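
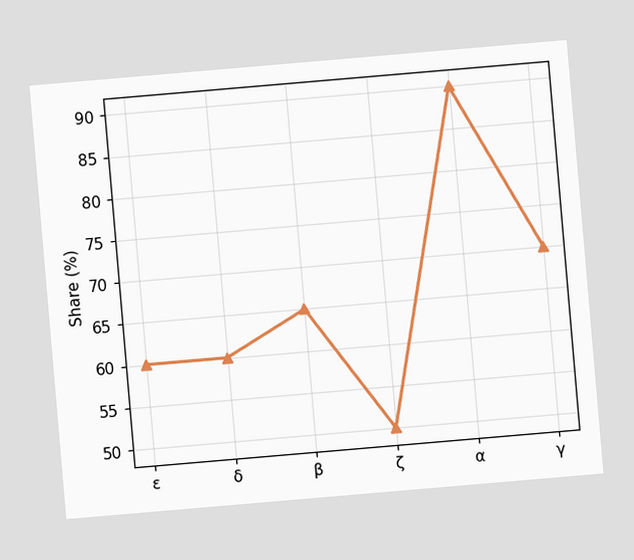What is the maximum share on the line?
The chart is tilted about 5° counter-clockwise. The highest point is at α, and reading across to the y-axis gives 90%.

90%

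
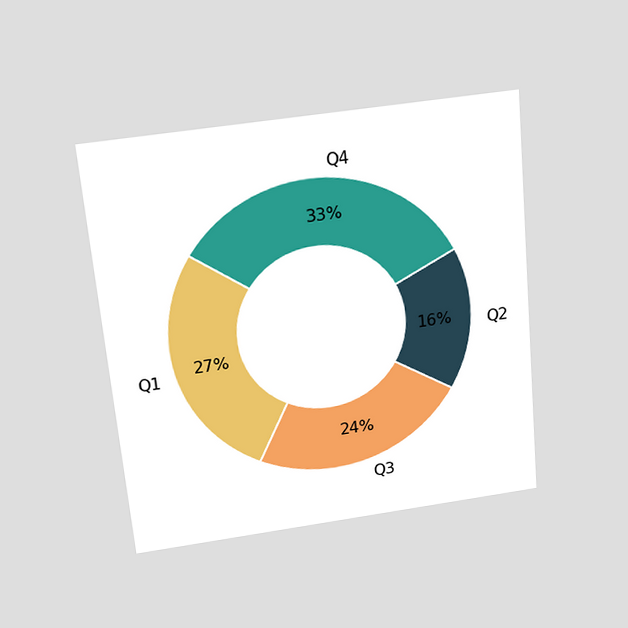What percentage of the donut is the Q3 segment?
The chart is tilted about 5° counter-clockwise and viewed slightly from above. The Q3 segment takes up 24% of the ring.

24%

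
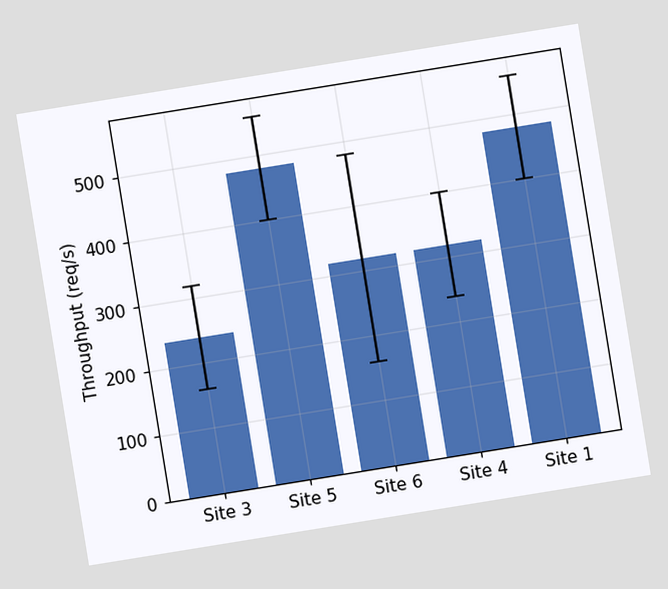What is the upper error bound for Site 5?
The chart is tilted about 9° counter-clockwise. The Site 5 bar's upper whisker reaches 560req/s.

560req/s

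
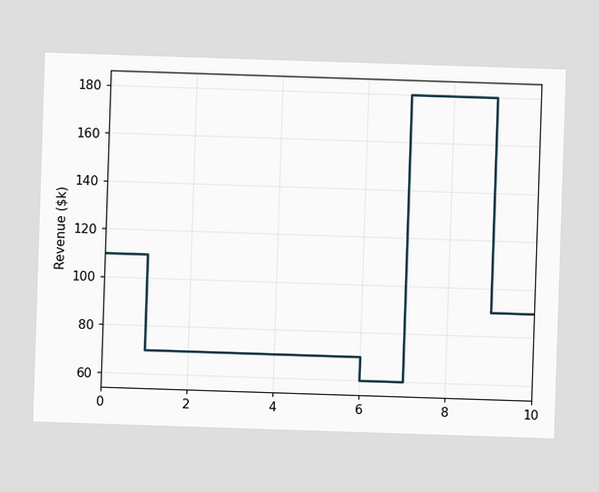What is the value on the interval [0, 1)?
$110k

On [0, 1) the step sits at $110k.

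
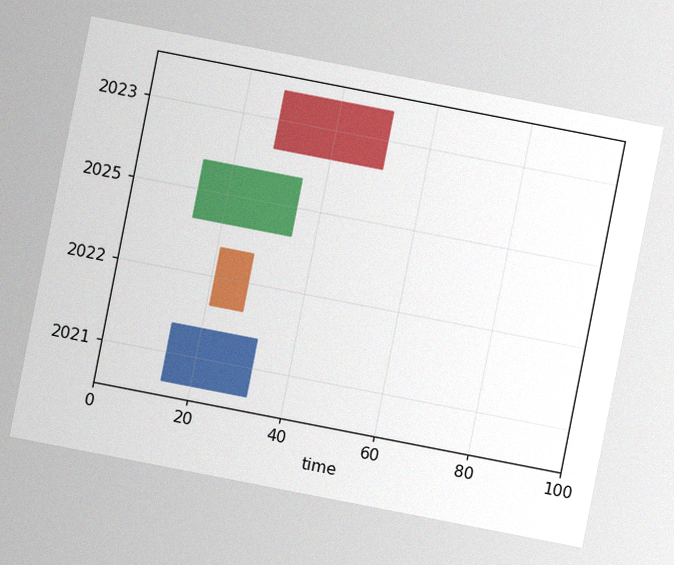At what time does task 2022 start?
The chart is tilted about 11° clockwise, with some photo noise. The 2022 bar begins at t=21.

21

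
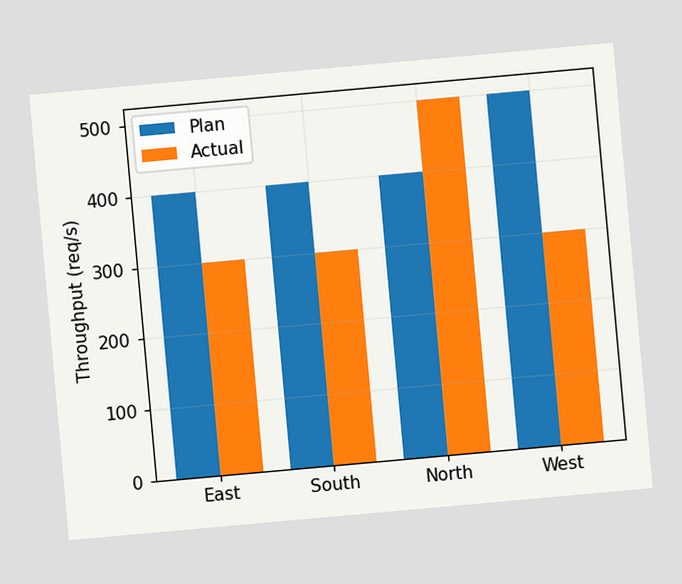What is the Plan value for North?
The chart is tilted about 5° counter-clockwise. The Plan bar at North reaches 400req/s on the y-axis.

400req/s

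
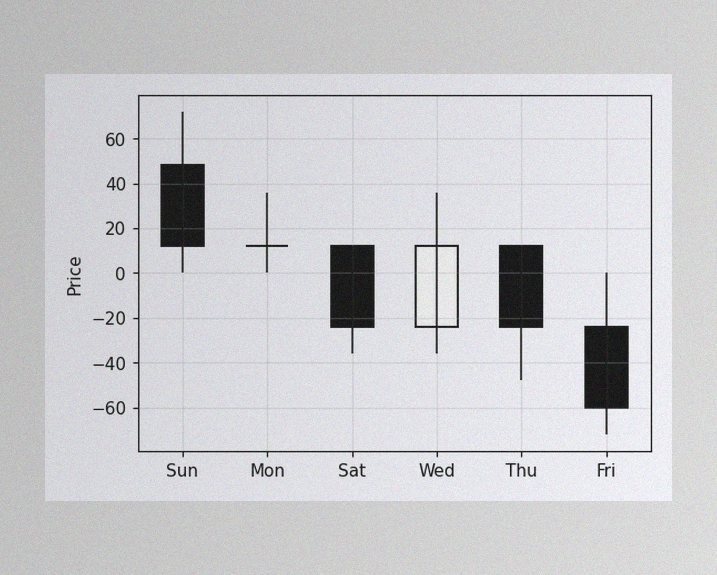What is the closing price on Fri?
The image has some photo noise and uneven lighting. The Fri candle closes at -60.

-60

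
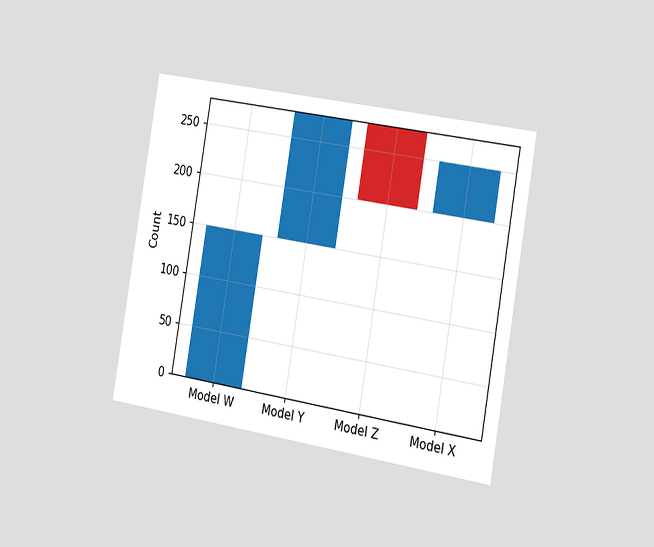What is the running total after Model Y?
275

The chart is tilted about 10° clockwise and viewed slightly from the right. After Model Y the running total reaches 275.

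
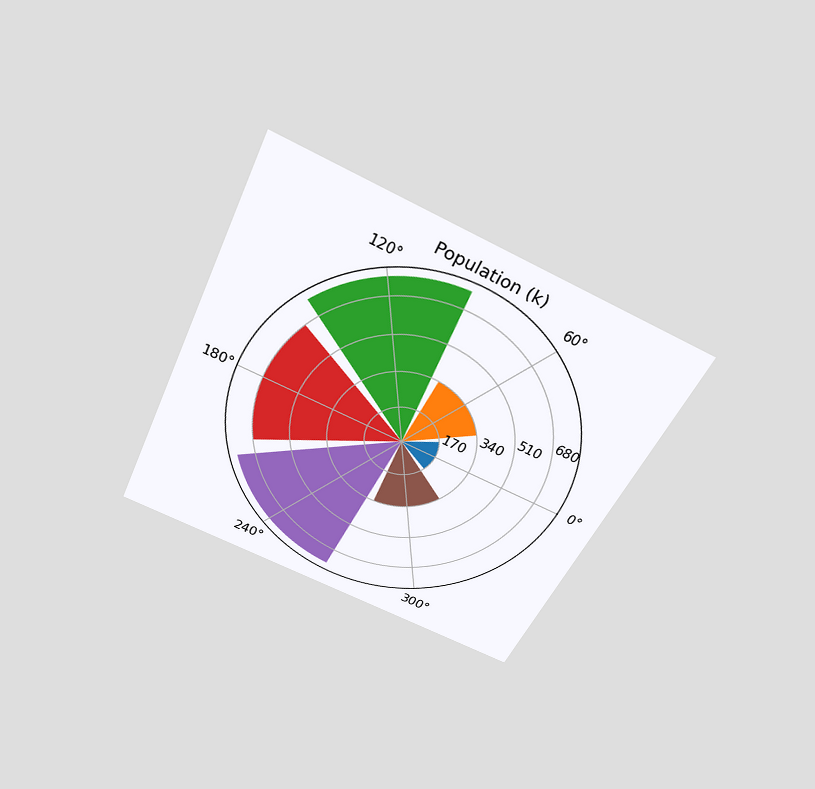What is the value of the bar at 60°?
340k

The chart is tilted about 26° clockwise and viewed slightly from above. The bar at 60° reaches 340k on the radial axis.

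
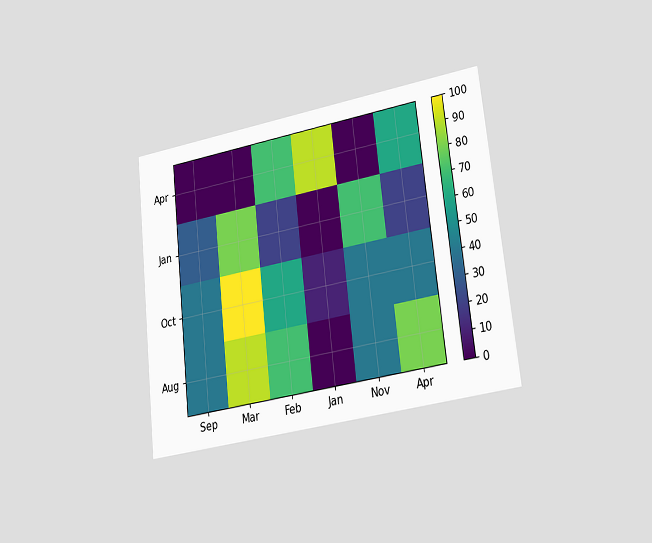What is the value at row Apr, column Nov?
The chart is tilted about 6° counter-clockwise and viewed slightly from the right. Matching cell (Apr, Nov) against the colorbar gives 0.

0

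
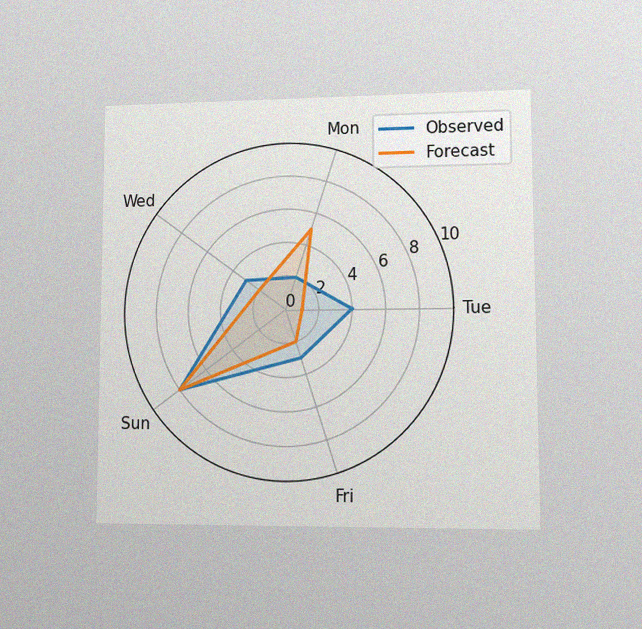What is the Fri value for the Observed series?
The chart is viewed at a slight angle, with some photo noise. On the Fri axis, Observed reaches 3.

3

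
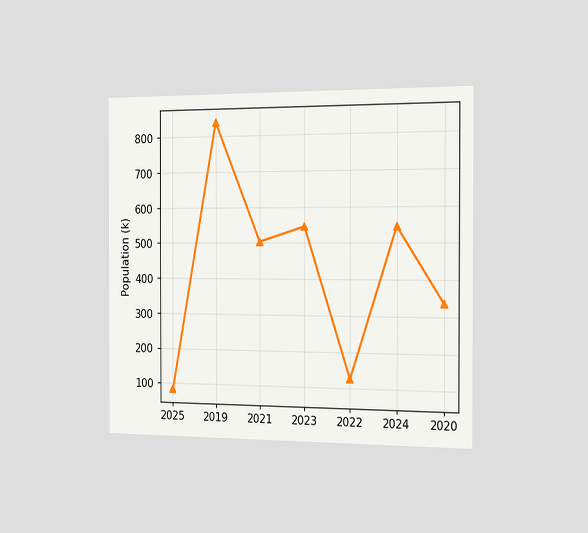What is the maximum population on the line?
The chart is viewed slightly from the right. The highest point is at 2019, and reading across to the y-axis gives 840k.

840k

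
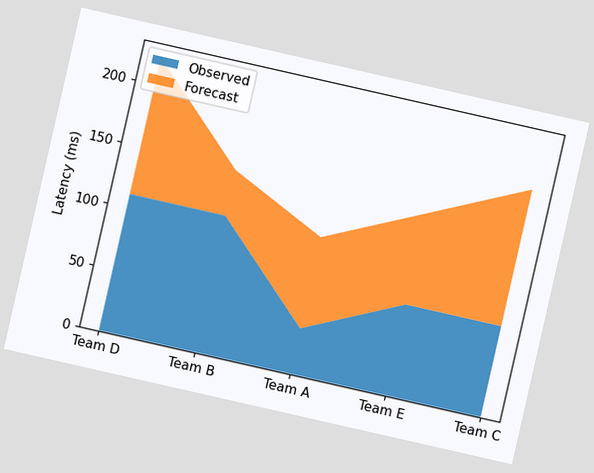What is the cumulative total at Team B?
The chart is tilted about 13° clockwise. The stacked total at Team B reaches 148ms.

148ms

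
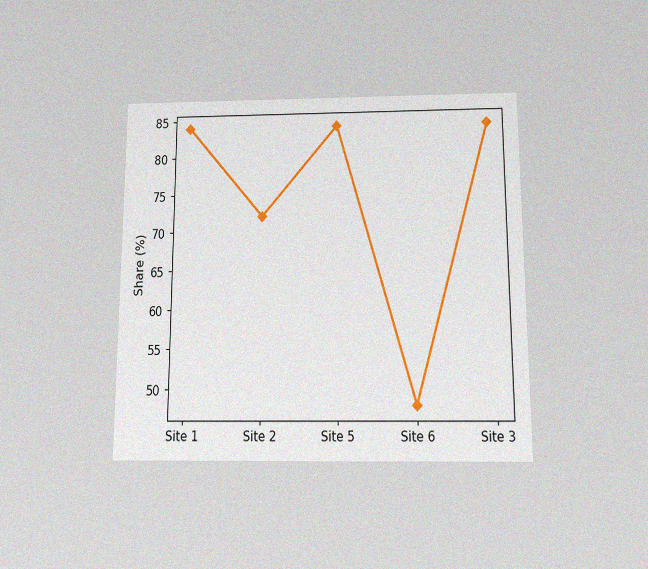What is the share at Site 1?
The chart is viewed slightly from below, with some photo noise. At Site 1, the line is at 84%.

84%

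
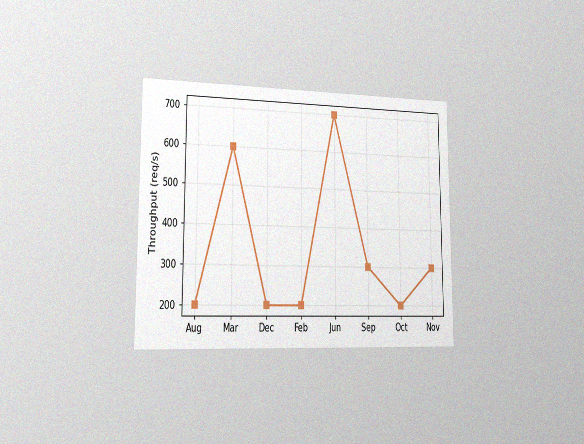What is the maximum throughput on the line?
700req/s

The chart is viewed slightly from the left, with some photo noise. The highest point is at Jun, and reading across to the y-axis gives 700req/s.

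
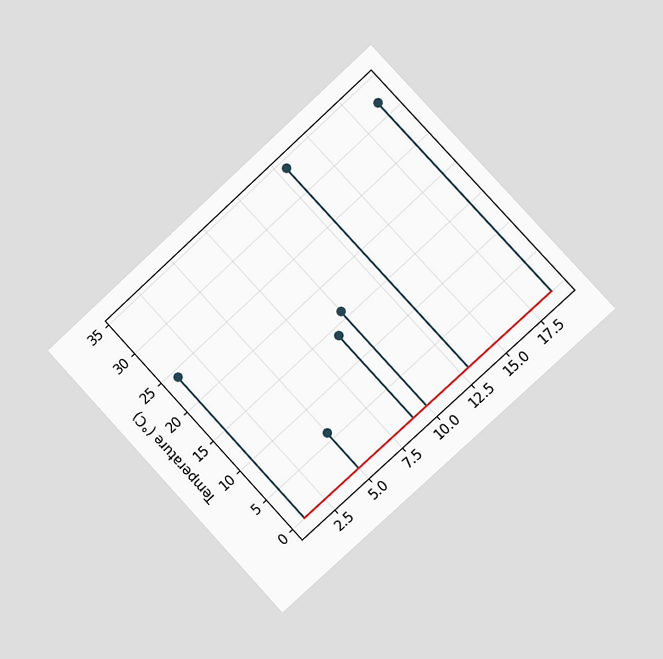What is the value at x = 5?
6°C

The chart is tilted about 43° counter-clockwise and viewed slightly from the right. The stem at x=5 reaches 6°C.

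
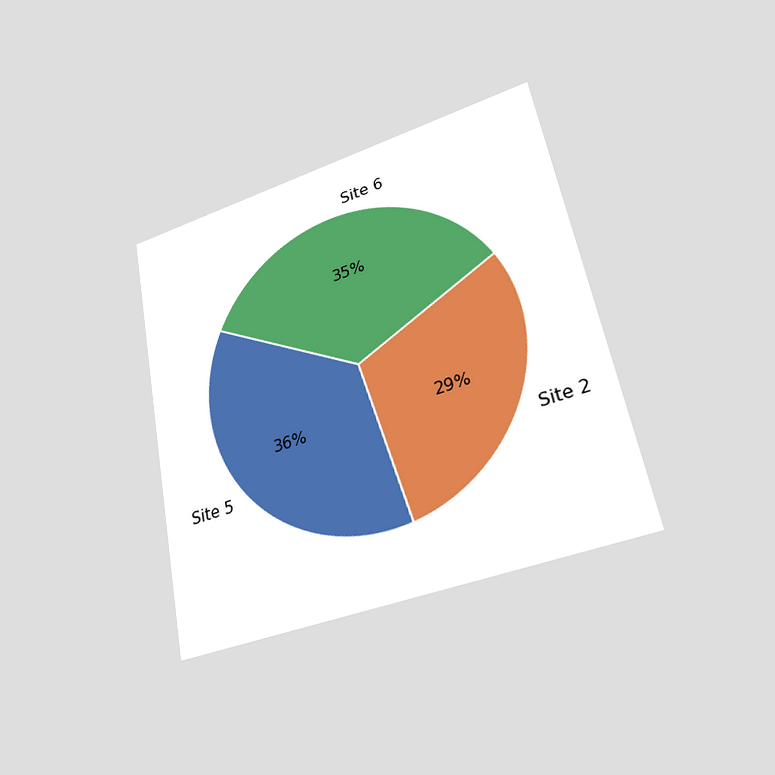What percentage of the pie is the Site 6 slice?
35%

The chart is tilted about 11° counter-clockwise and viewed at a slight angle. The Site 6 slice takes up 35% of the pie.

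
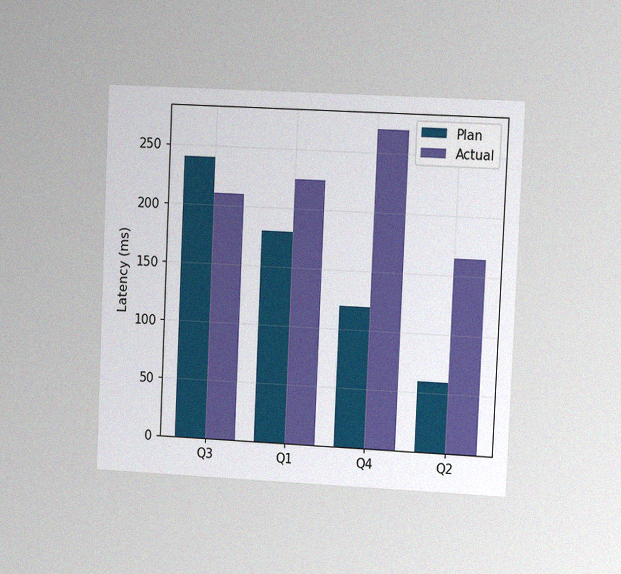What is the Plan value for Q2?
60ms

The chart is tilted about 3° clockwise and viewed slightly from the right, with some photo noise. The Plan bar at Q2 reaches 60ms on the y-axis.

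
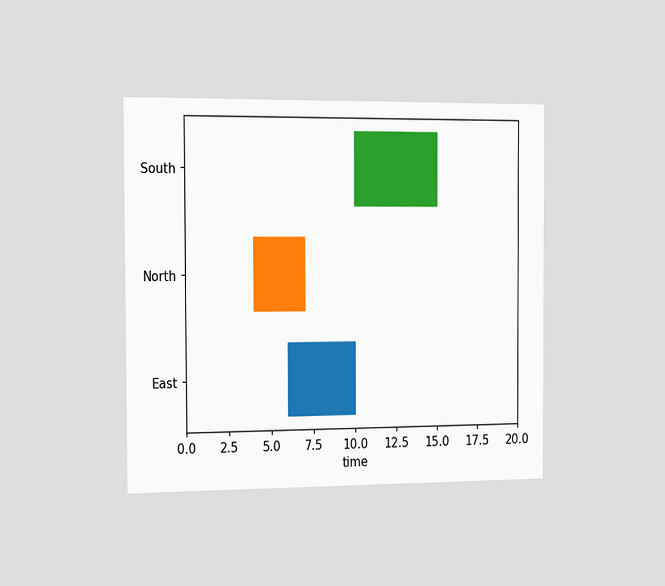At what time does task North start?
4

The chart is viewed slightly from the left. The North bar begins at t=4.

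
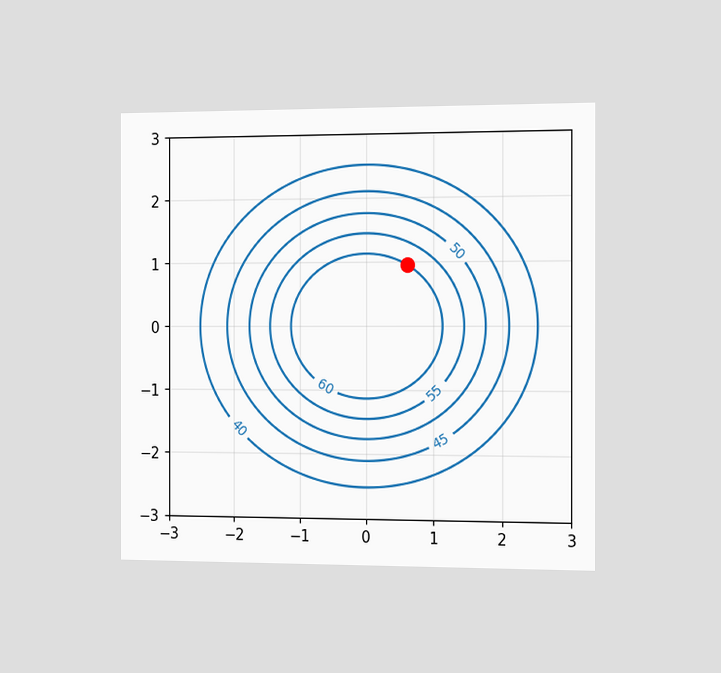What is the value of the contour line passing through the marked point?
60

The chart is viewed slightly from the right. The marked point sits on the contour labelled 60.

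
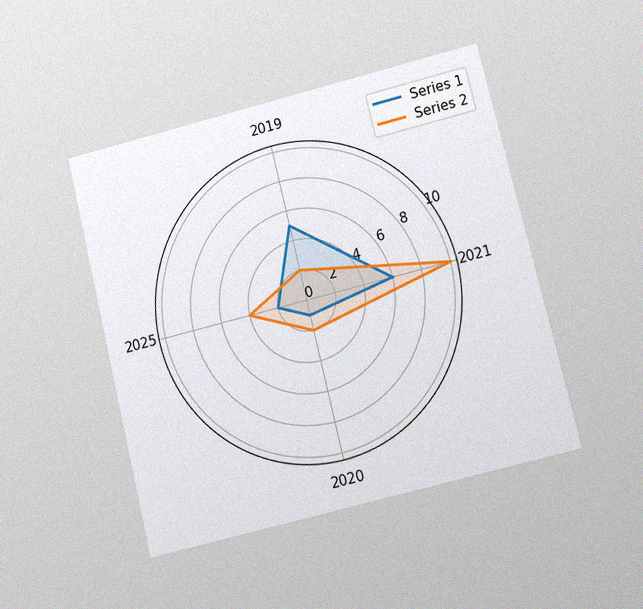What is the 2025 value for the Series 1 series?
The chart is tilted about 14° counter-clockwise and viewed at a slight angle, with some photo noise. On the 2025 axis, Series 1 reaches 2.

2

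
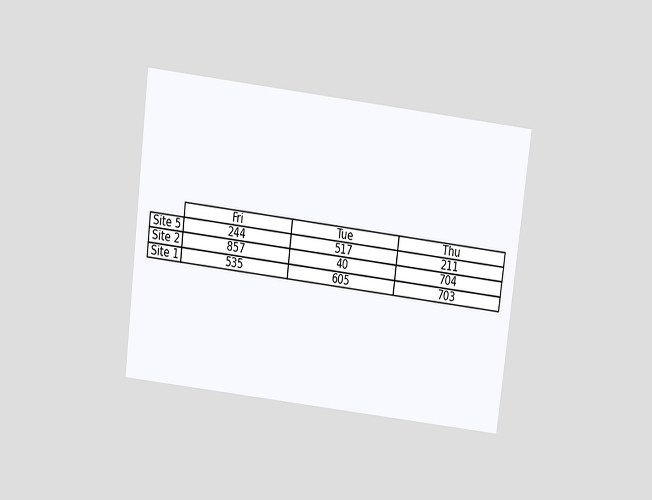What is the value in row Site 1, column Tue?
The chart is tilted about 7° clockwise and viewed slightly from above. The (Site 1, Tue) cell reads 605.

605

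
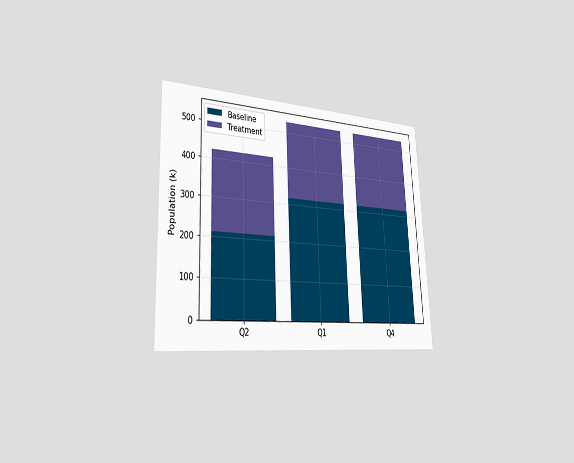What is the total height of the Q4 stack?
530k

The chart is tilted about 3° counter-clockwise and viewed slightly from the left. The Q4 stack's top reaches 530k on the y-axis.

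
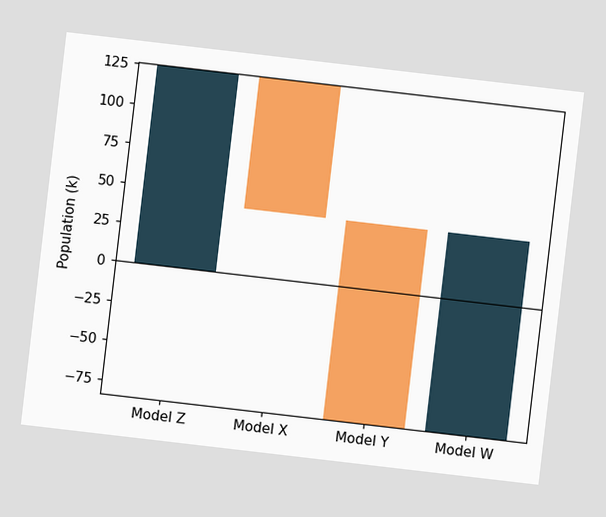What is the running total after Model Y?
-84k

The chart is tilted about 7° clockwise. After Model Y the running total reaches -84k.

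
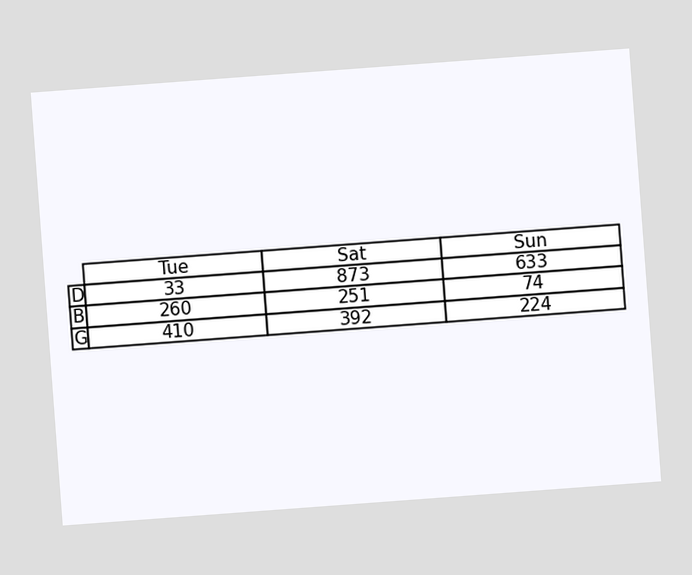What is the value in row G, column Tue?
The chart is tilted about 4° counter-clockwise. The (G, Tue) cell reads 410.

410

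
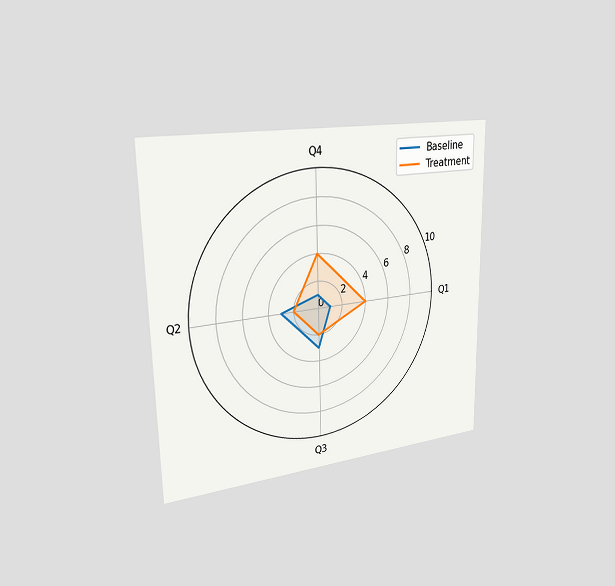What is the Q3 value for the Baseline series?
The chart is viewed slightly from the left. On the Q3 axis, Baseline reaches 3.

3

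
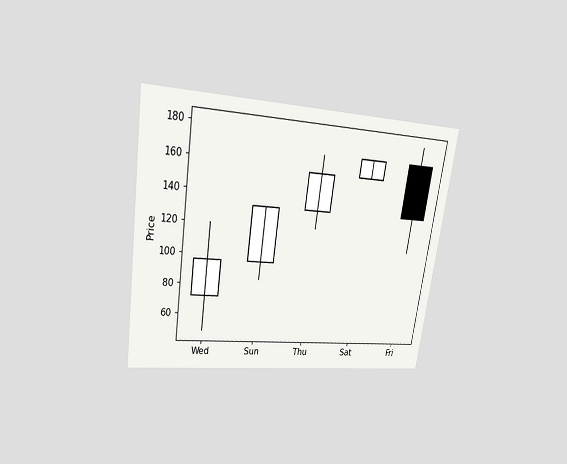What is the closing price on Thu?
The chart is tilted about 8° clockwise and viewed at a slight angle. The Thu candle closes at 156.

156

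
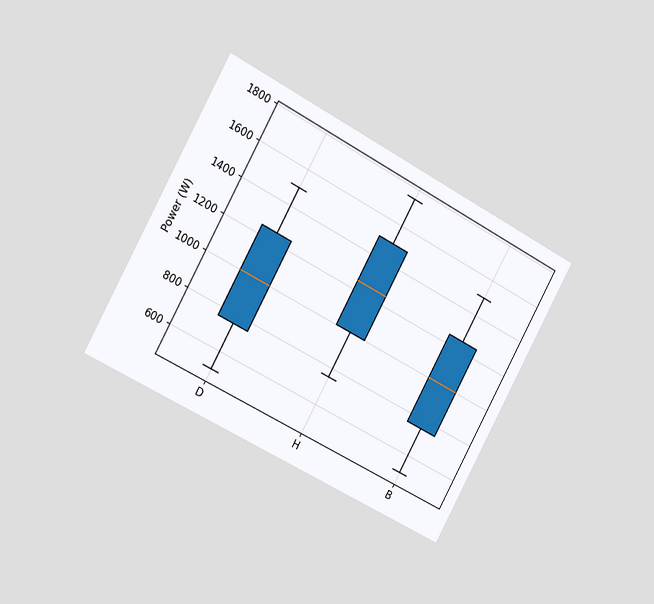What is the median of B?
The chart is tilted about 29° clockwise and viewed slightly from the left. The median line in the B box sits at 1000W.

1000W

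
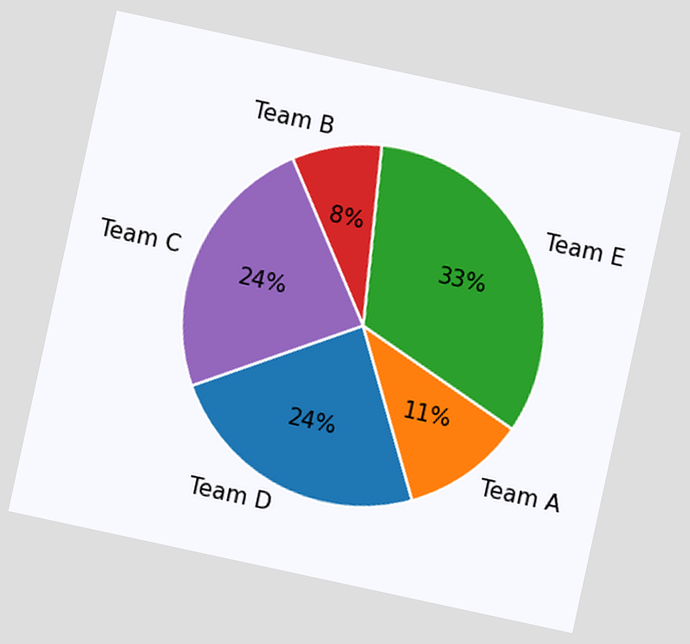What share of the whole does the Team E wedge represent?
The chart is tilted about 12° clockwise. The Team E slice takes up 33% of the pie.

33%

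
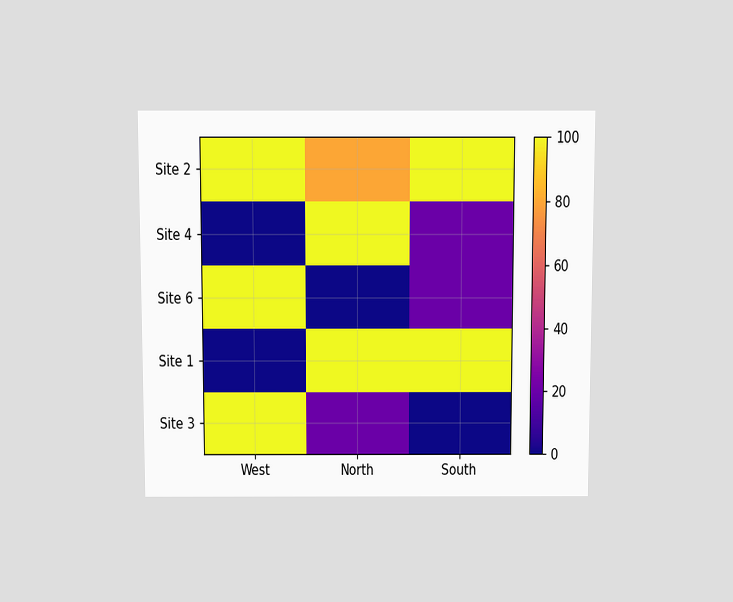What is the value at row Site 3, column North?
20

The chart is viewed slightly from above. Matching cell (Site 3, North) against the colorbar gives 20.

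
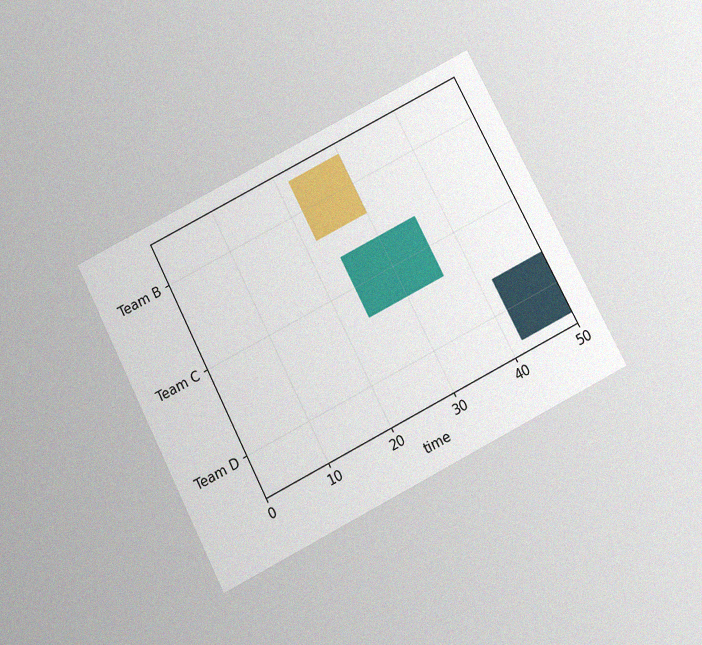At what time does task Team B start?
22

The chart is tilted about 27° counter-clockwise and viewed slightly from below, with some photo noise. The Team B bar begins at t=22.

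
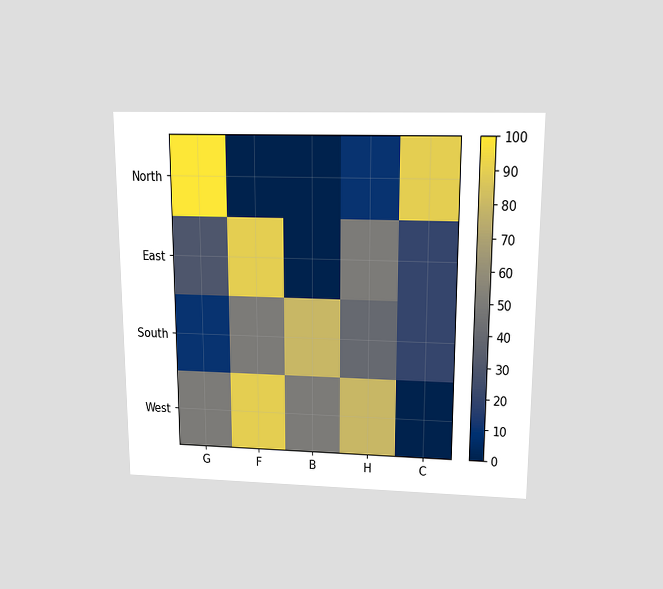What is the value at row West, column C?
0

The chart is viewed slightly from above. Matching cell (West, C) against the colorbar gives 0.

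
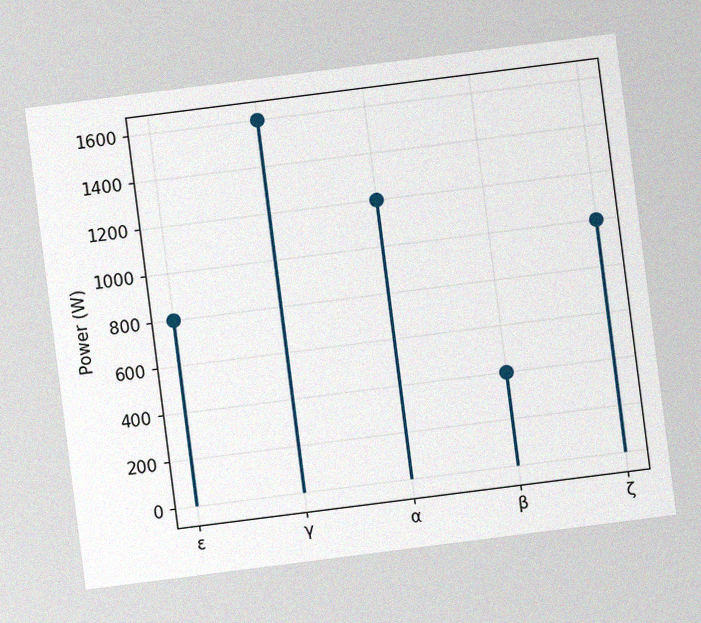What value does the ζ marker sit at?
The chart is tilted about 7° counter-clockwise, with some photo noise. The ζ marker sits at 1000W.

1000W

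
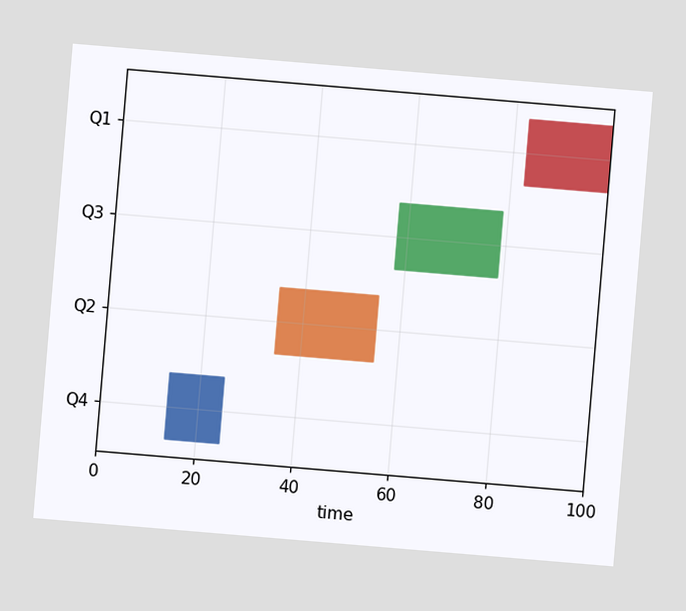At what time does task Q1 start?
83

The chart is tilted about 5° clockwise. The Q1 bar begins at t=83.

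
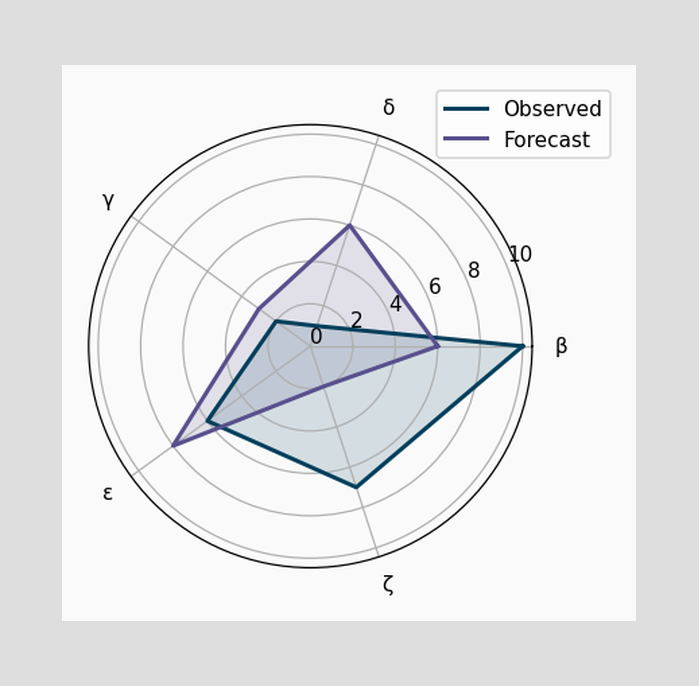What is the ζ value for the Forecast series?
2

On the ζ axis, Forecast reaches 2.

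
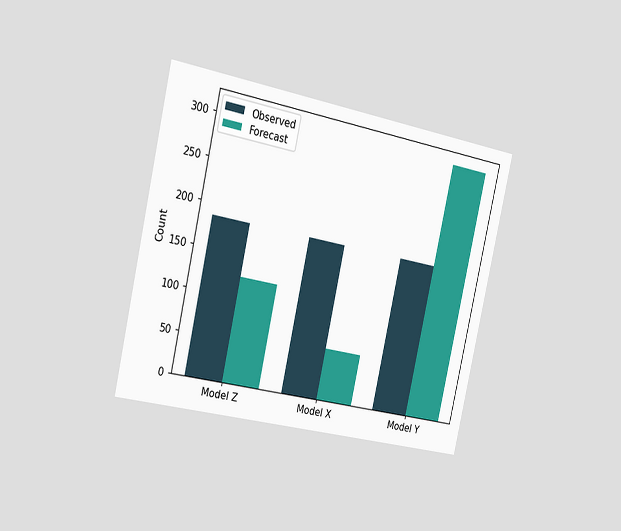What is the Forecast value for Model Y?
The chart is tilted about 13° clockwise and viewed slightly from the left. The Forecast bar at Model Y reaches 310 on the y-axis.

310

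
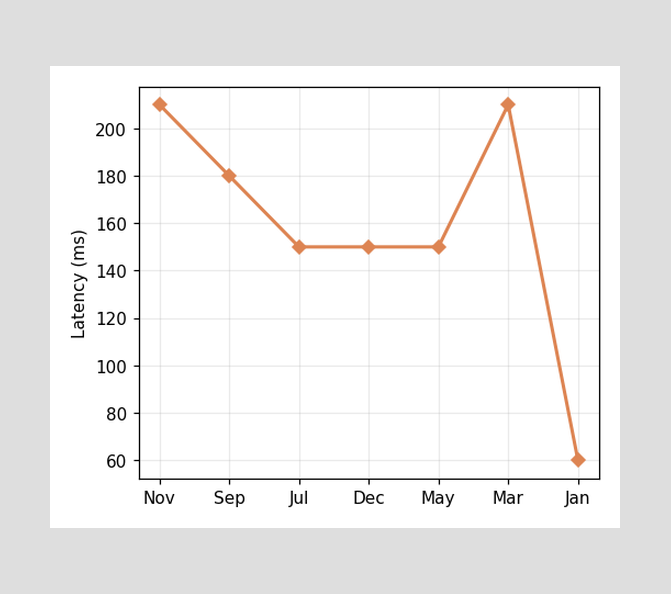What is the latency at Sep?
At Sep, the line is at 180ms.

180ms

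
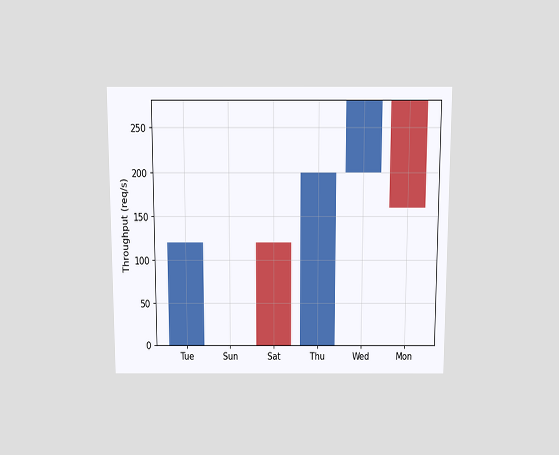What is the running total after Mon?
The chart is viewed slightly from above. After Mon the running total reaches 160req/s.

160req/s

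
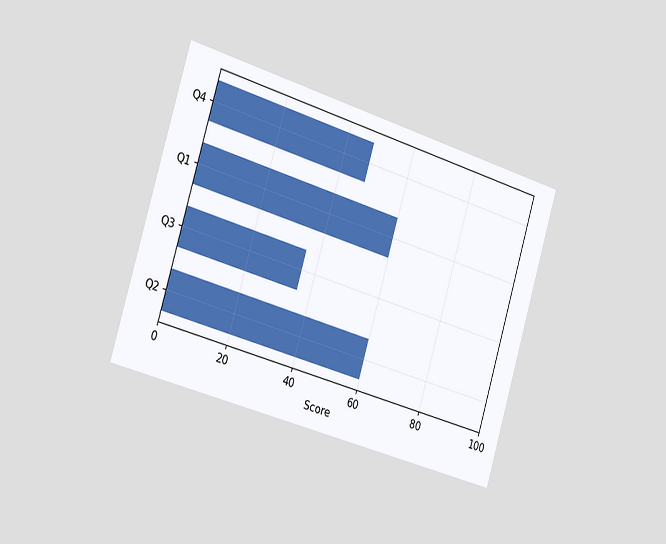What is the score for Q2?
The chart is tilted about 17° clockwise and viewed slightly from the left. Reading along the chart's x-axis, the Q2 bar reaches 60.

60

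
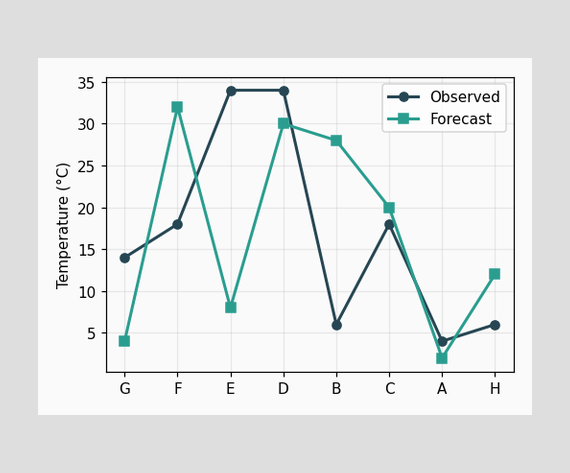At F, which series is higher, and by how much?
Forecast, by 14°C

At F, Forecast sits above the other line by 14°C.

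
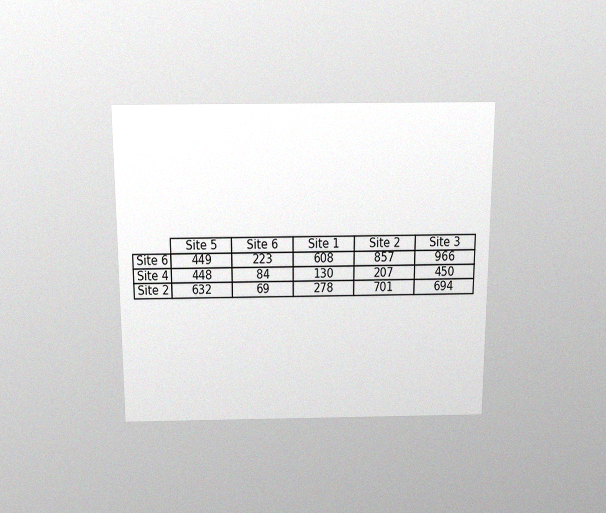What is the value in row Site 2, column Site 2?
The chart is viewed slightly from above, with some photo noise. The (Site 2, Site 2) cell reads 701.

701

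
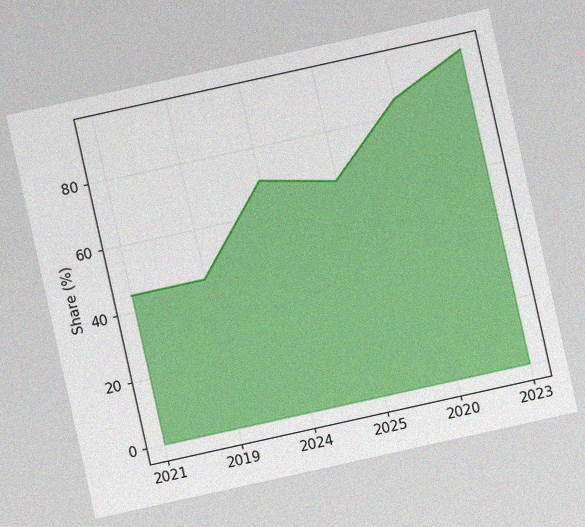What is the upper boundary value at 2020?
85%

The chart is tilted about 13° counter-clockwise, with some photo noise. At 2020 the upper boundary is at 85%.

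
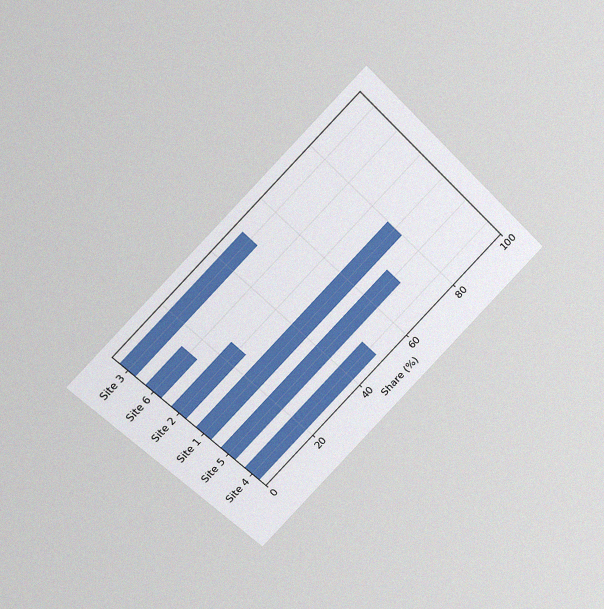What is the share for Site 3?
The chart is tilted about 45° counter-clockwise and viewed at a slight angle, with some photo noise. Reading along the chart's x-axis, the Site 3 bar reaches 50%.

50%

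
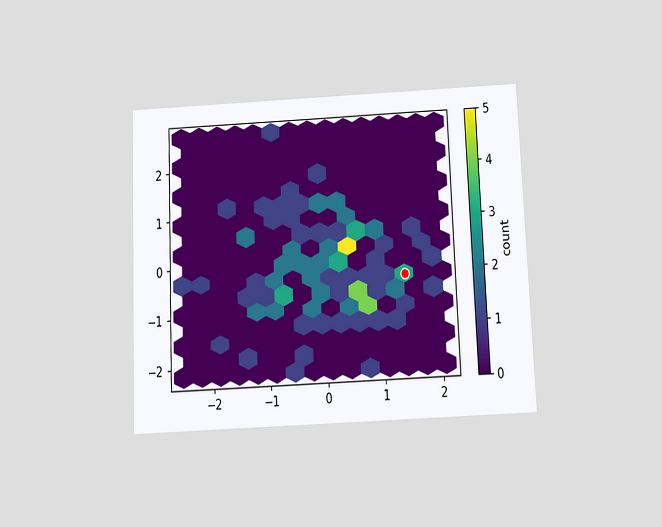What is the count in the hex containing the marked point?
The chart is tilted about 2° counter-clockwise and viewed slightly from below. The marked hex reads 3 on the colorbar.

3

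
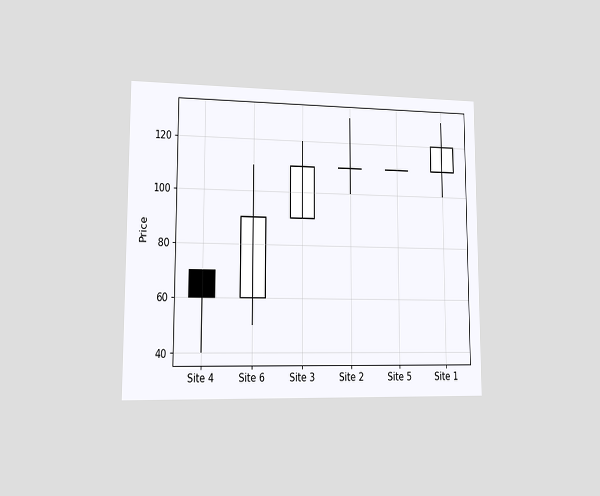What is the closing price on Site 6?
The chart is viewed slightly from the left. The Site 6 candle closes at 90.

90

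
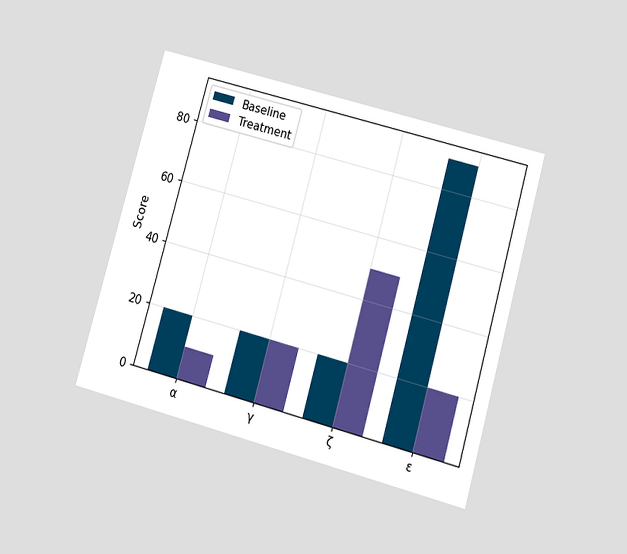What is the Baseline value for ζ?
20

The chart is tilted about 16° clockwise and viewed slightly from below. The Baseline bar at ζ reaches 20 on the y-axis.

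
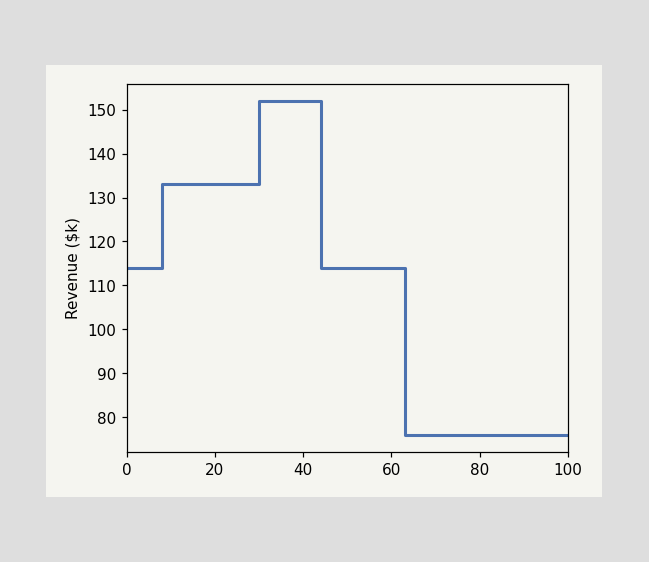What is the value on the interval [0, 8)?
On [0, 8) the step sits at $114k.

$114k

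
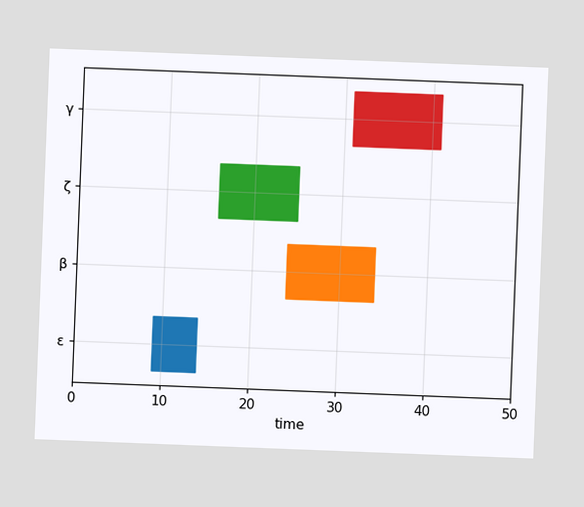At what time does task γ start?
31

The chart is tilted about 2° clockwise. The γ bar begins at t=31.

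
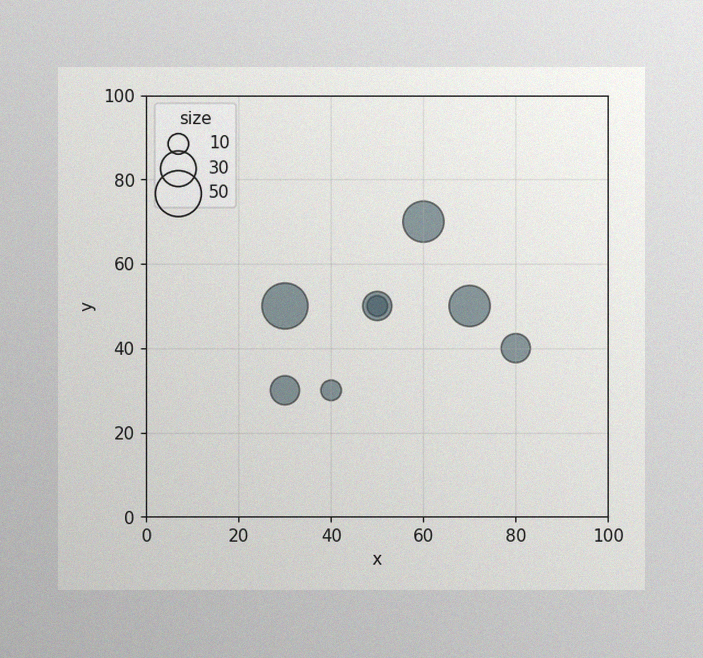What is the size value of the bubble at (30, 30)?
20

The image has some photo noise and uneven lighting. Matching the bubble at (30, 30) against the size legend gives 20.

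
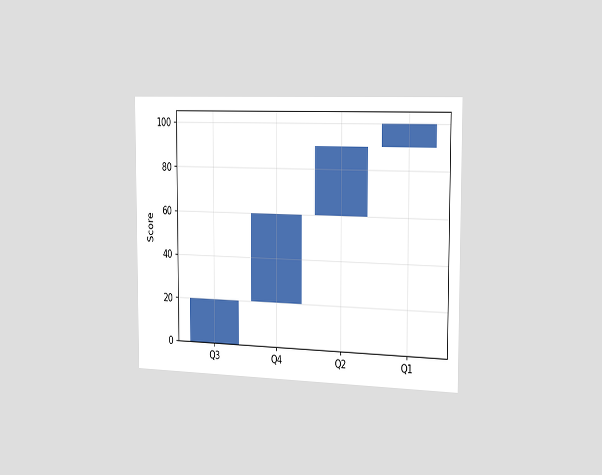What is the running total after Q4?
60

The chart is viewed slightly from the right. After Q4 the running total reaches 60.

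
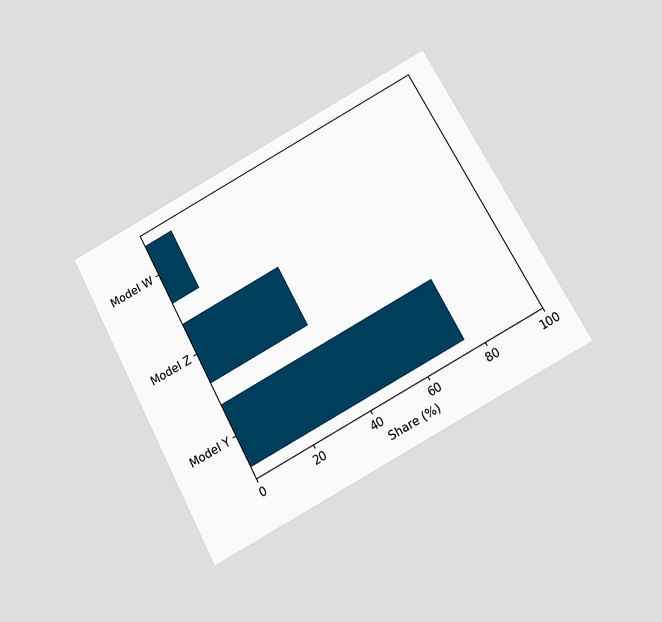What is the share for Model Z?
The chart is tilted about 28° counter-clockwise and viewed slightly from below. Reading along the chart's x-axis, the Model Z bar reaches 35%.

35%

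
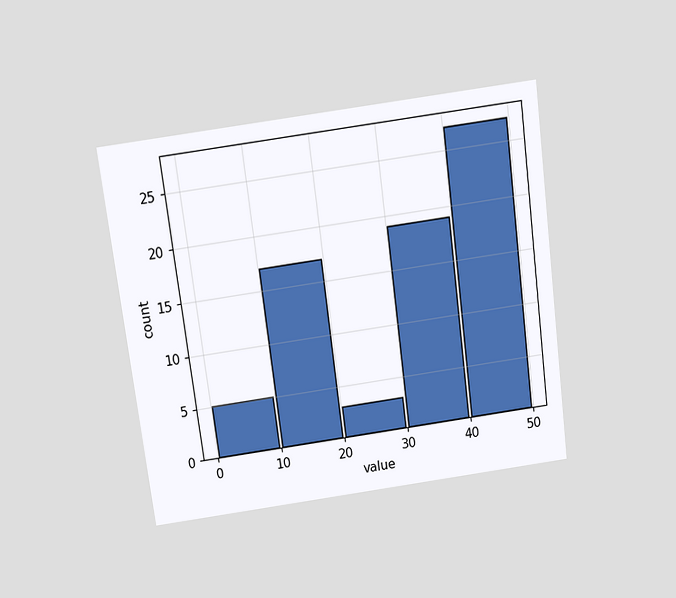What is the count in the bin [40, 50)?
The chart is tilted about 7° counter-clockwise and viewed slightly from above. The [40, 50) bin has height 27.

27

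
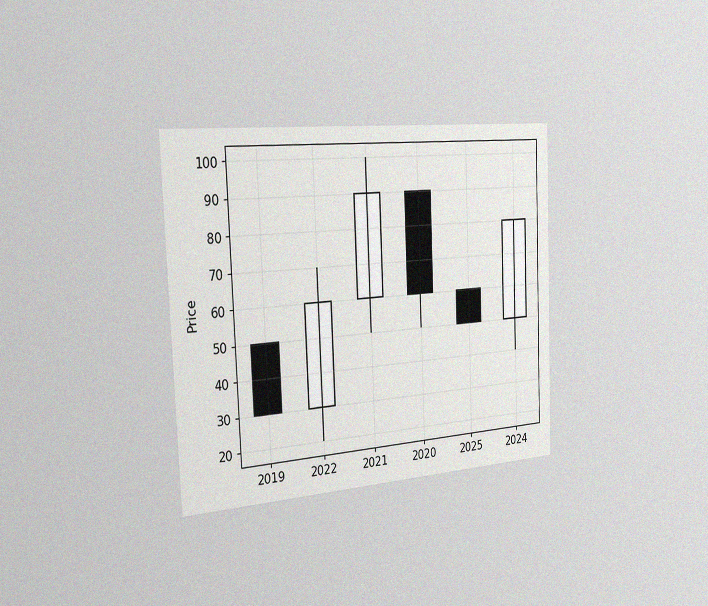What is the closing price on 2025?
50

The chart is tilted about 2° counter-clockwise and viewed slightly from the left, with some photo noise. The 2025 candle closes at 50.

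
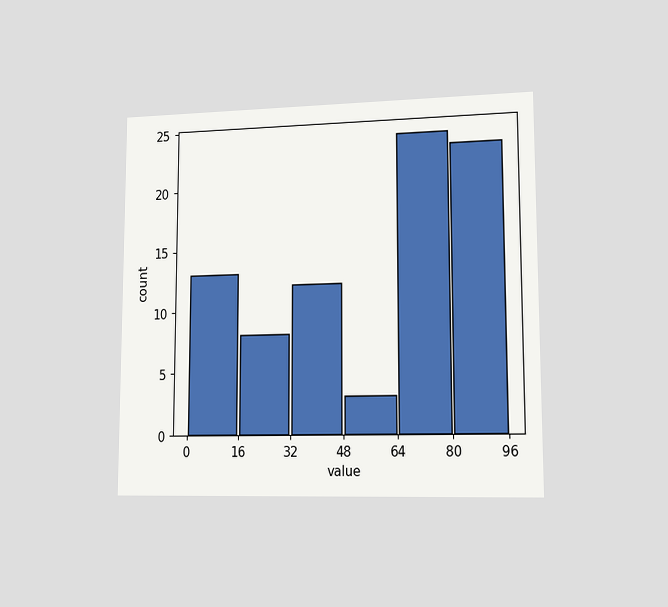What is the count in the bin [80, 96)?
23

The chart is viewed slightly from the right. The [80, 96) bin has height 23.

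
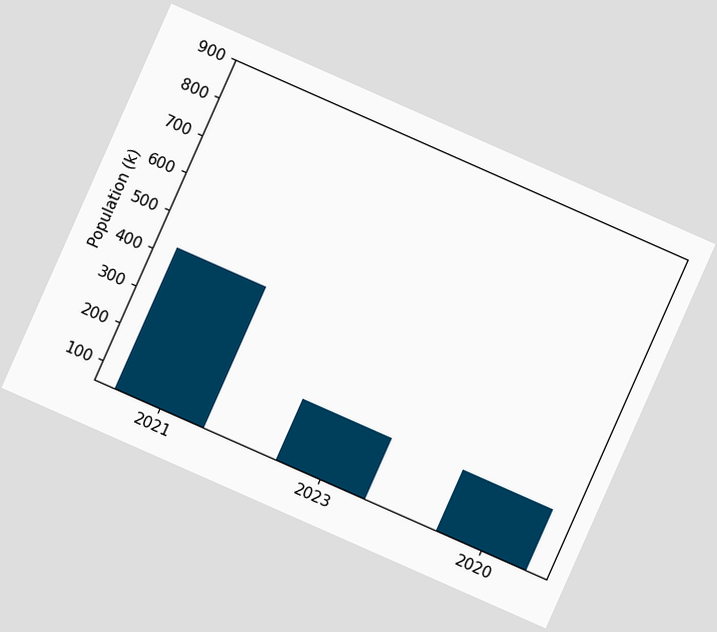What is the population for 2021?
The chart is tilted about 24° clockwise. Reading along the chart's y-axis, the 2021 bar reaches 424k.

424k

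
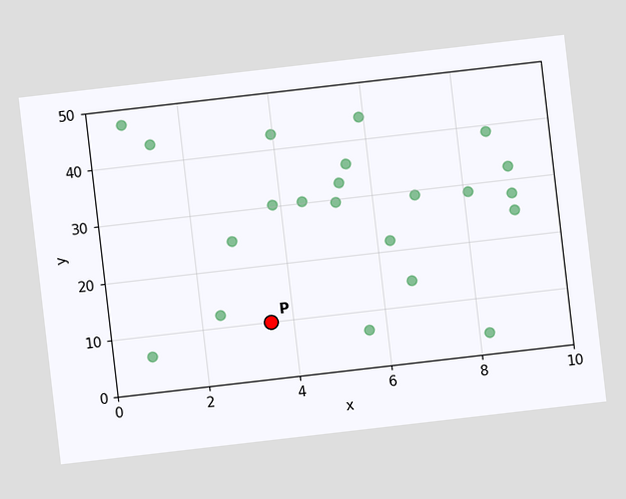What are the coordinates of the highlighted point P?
(3.5, 10)

The chart is tilted about 7° counter-clockwise. Following the gridlines from P to each axis, P sits at (3.5, 10).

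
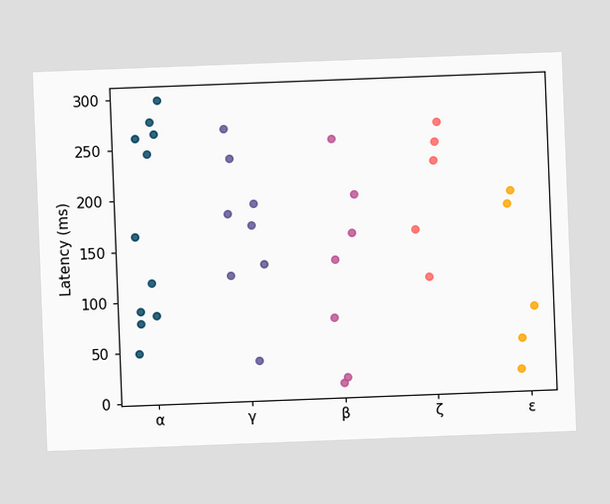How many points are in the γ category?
8

The chart is tilted about 2° counter-clockwise. Counting the markers in the γ column gives 8.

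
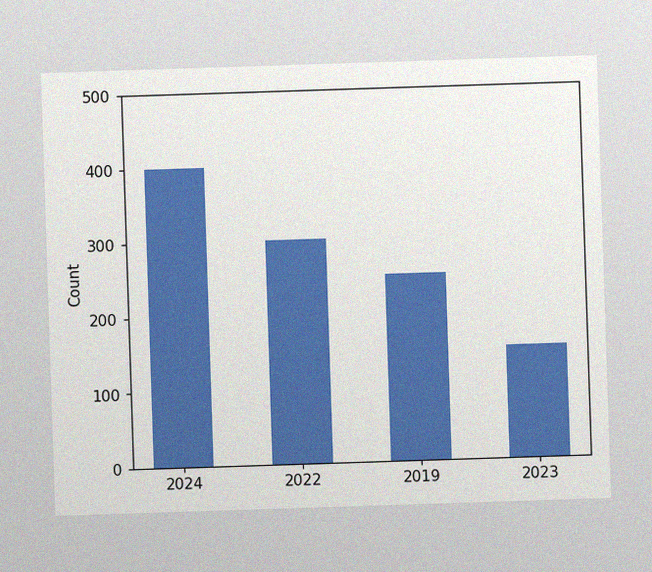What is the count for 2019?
The image has some photo noise and uneven lighting. Reading along the chart's y-axis, the 2019 bar reaches 250.

250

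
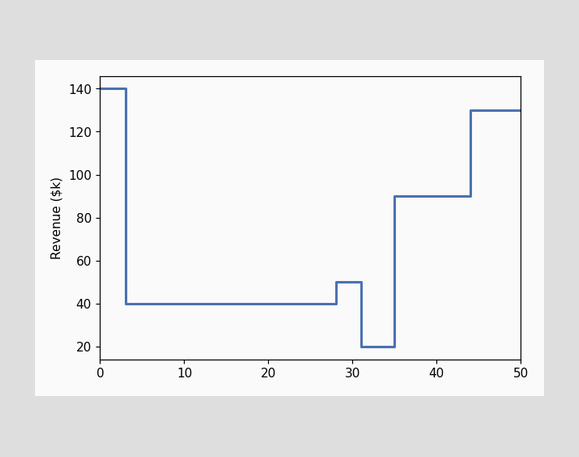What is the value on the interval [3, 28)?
$40k

On [3, 28) the step sits at $40k.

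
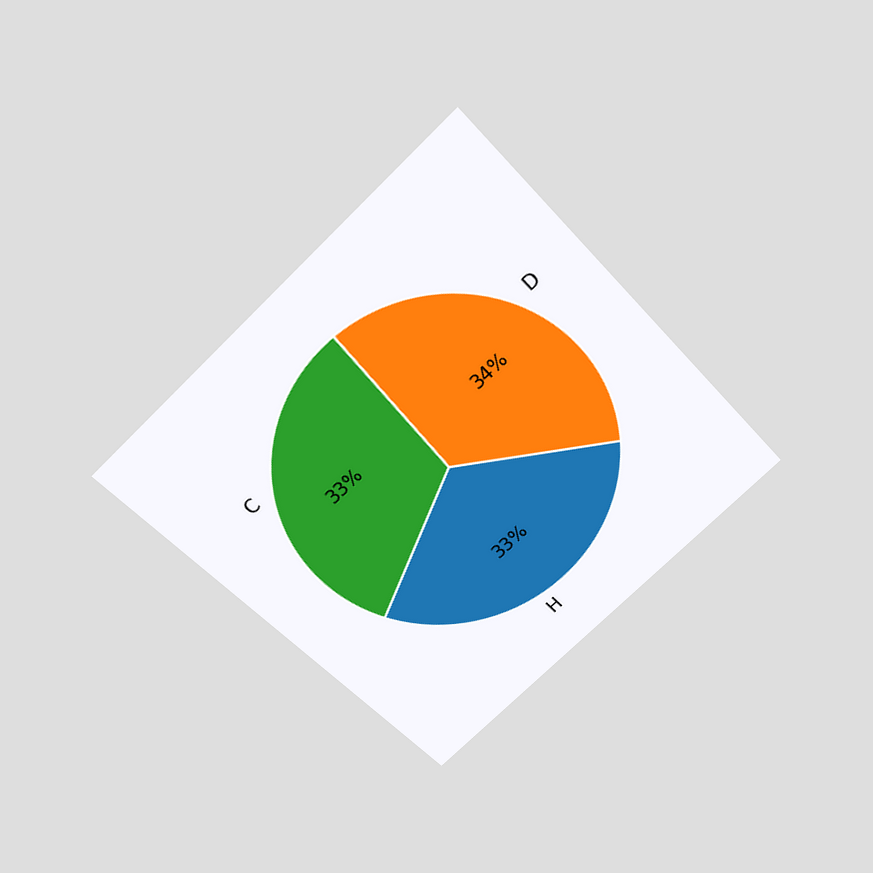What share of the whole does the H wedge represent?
33%

The chart is tilted about 44° counter-clockwise and viewed slightly from above. The H slice takes up 33% of the pie.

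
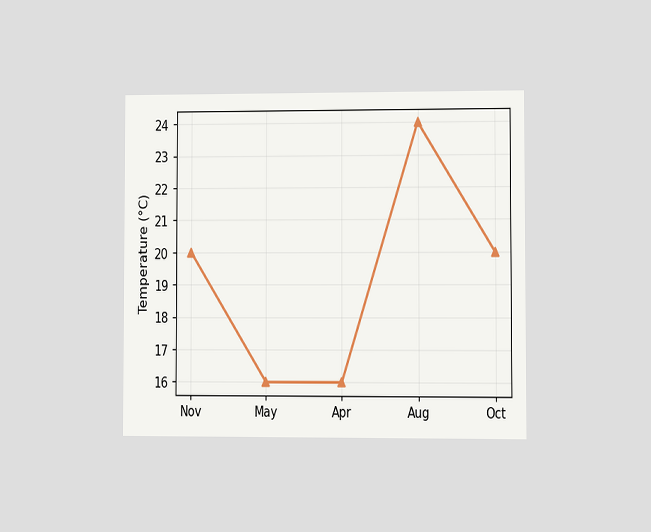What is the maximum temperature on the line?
24°C

The chart is viewed at a slight angle. The highest point is at Aug, and reading across to the y-axis gives 24°C.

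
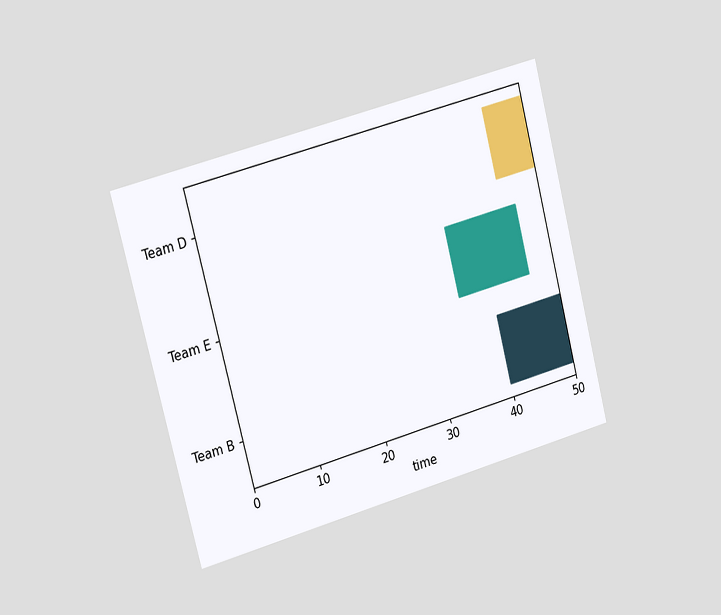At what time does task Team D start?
44

The chart is tilted about 15° counter-clockwise and viewed slightly from the left. The Team D bar begins at t=44.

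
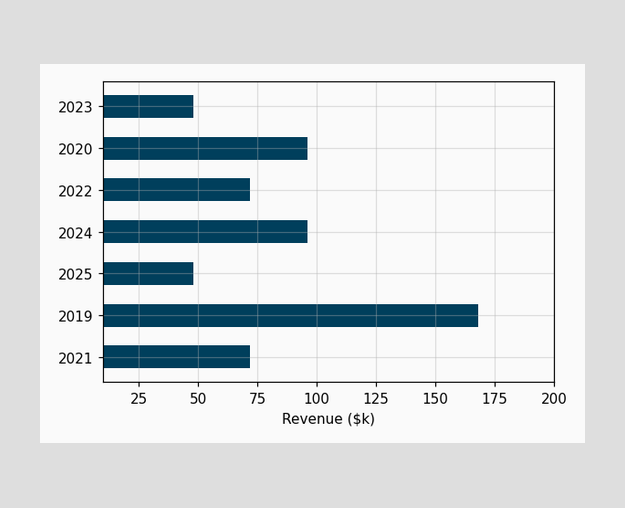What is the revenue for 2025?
$48k

Reading along the chart's x-axis, the 2025 bar reaches $48k.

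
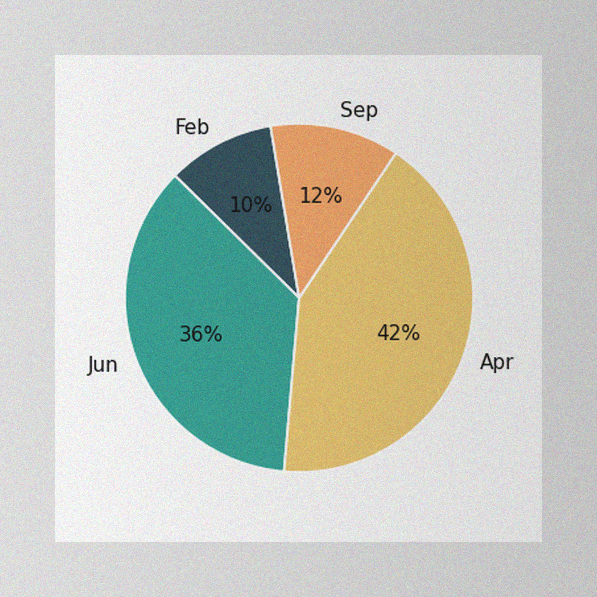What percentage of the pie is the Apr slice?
42%

The image has some photo noise and uneven lighting. The Apr slice takes up 42% of the pie.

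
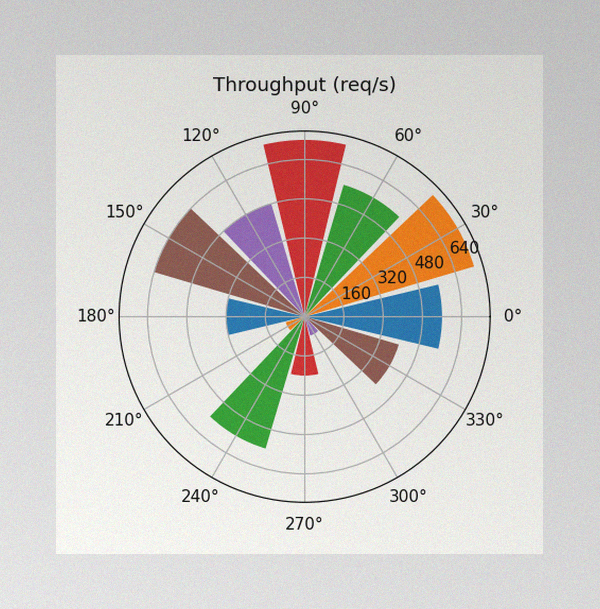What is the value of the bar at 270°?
240req/s

The image has some photo noise and uneven lighting. The bar at 270° reaches 240req/s on the radial axis.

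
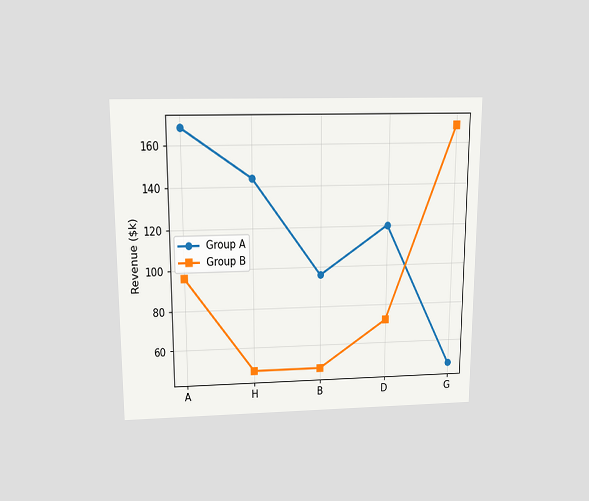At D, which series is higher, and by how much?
Group A, by $48k

The chart is viewed slightly from above. At D, Group A sits above the other line by $48k.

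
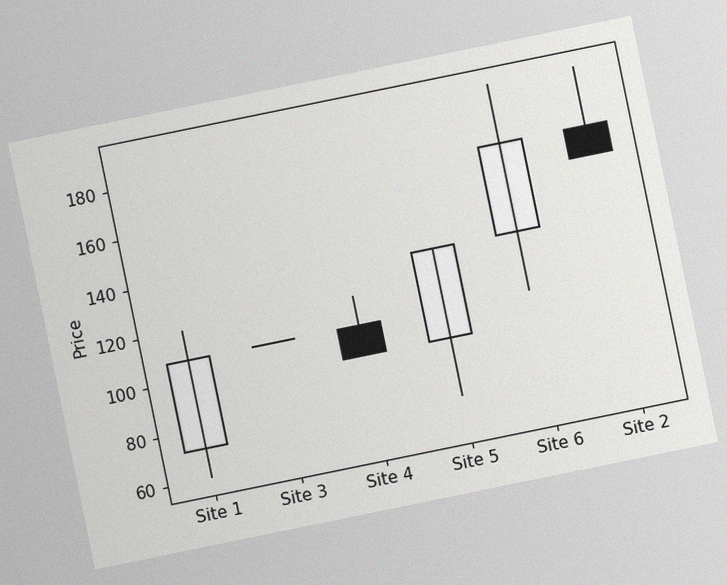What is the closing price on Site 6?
168

The chart is tilted about 12° counter-clockwise, with some photo noise. The Site 6 candle closes at 168.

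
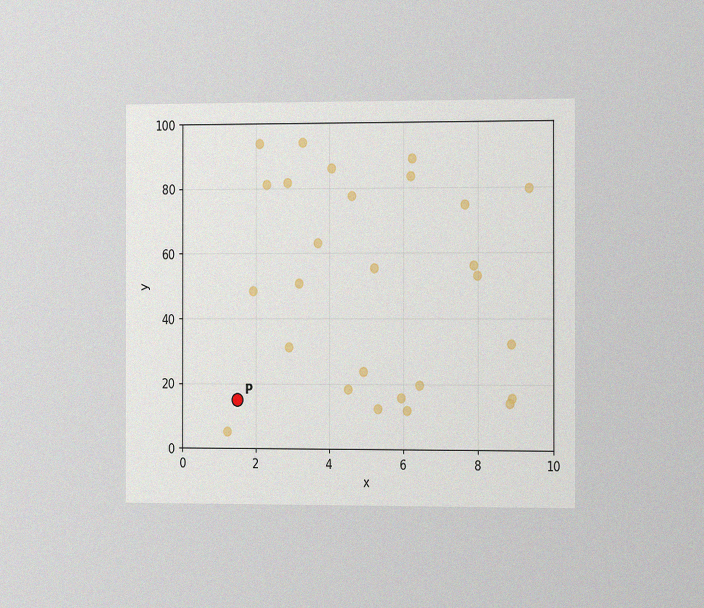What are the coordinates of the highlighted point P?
(1.5, 15)

The chart is viewed slightly from the right, with some photo noise. Following the gridlines from P to each axis, P sits at (1.5, 15).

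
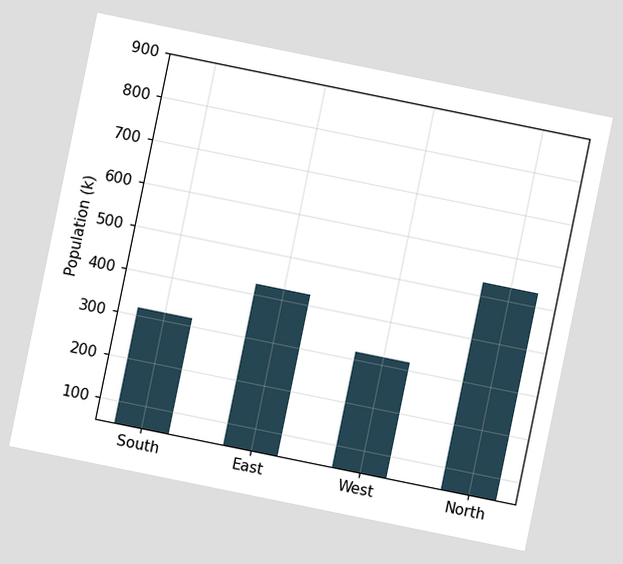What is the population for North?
The chart is tilted about 12° clockwise. Reading along the chart's y-axis, the North bar reaches 530k.

530k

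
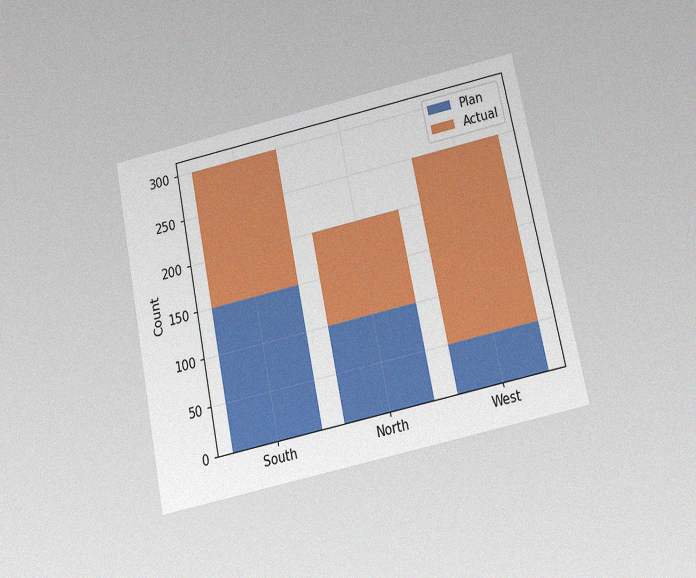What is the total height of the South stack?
300

The chart is tilted about 12° counter-clockwise and viewed slightly from below, with some photo noise. The South stack's top reaches 300 on the y-axis.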